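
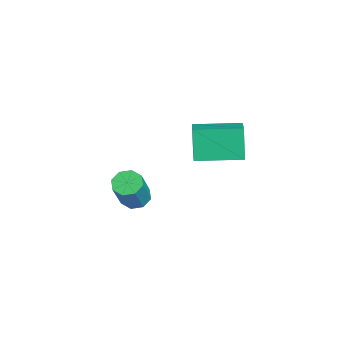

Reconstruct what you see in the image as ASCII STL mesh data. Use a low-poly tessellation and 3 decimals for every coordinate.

solid 
facet normal -0.508 0.183 -0.842
outer loop
vertex -0.188 -2.001 -2.147
vertex -0.722 -1.796 -1.78
vertex -0.175 -1.491 -2.044
endloop
endfacet
facet normal 0.861 0.079 -0.502
outer loop
vertex -0.188 -2.001 -2.147
vertex -0.175 -1.491 -2.044
vertex 0.777 -2.349 -0.547
endloop
endfacet
facet normal 0.861 0.079 -0.502
outer loop
vertex 0.777 -2.349 -0.547
vertex -0.175 -1.491 -2.044
vertex 0.79 -1.839 -0.444
endloop
endfacet
facet normal 0.507 -0.183 0.842
outer loop
vertex 0.777 -2.349 -0.547
vertex 0.79 -1.839 -0.444
vertex 0.242 -2.144 -0.18
endloop
endfacet
facet normal -0.508 0.183 -0.842
outer loop
vertex -0.175 -1.491 -2.044
vertex -0.722 -1.796 -1.78
vertex -0.483 -1.16 -1.786
endloop
endfacet
facet normal 0.626 0.750 -0.215
outer loop
vertex -0.175 -1.491 -2.044
vertex -0.483 -1.16 -1.786
vertex 0.79 -1.839 -0.444
endloop
endfacet
facet normal 0.627 0.749 -0.216
outer loop
vertex 0.79 -1.839 -0.444
vertex -0.483 -1.16 -1.786
vertex 0.482 -1.507 -0.187
endloop
endfacet
facet normal 0.507 -0.182 0.843
outer loop
vertex 0.79 -1.839 -0.444
vertex 0.482 -1.507 -0.187
vertex 0.242 -2.144 -0.18
endloop
endfacet
facet normal -0.507 0.183 -0.842
outer loop
vertex -0.483 -1.16 -1.786
vertex -0.722 -1.796 -1.78
vertex -0.931 -1.201 -1.525
endloop
endfacet
facet normal 0.025 0.980 0.197
outer loop
vertex -0.483 -1.16 -1.786
vertex -0.931 -1.201 -1.525
vertex 0.482 -1.507 -0.187
endloop
endfacet
facet normal 0.024 0.980 0.198
outer loop
vertex 0.482 -1.507 -0.187
vertex -0.931 -1.201 -1.525
vertex 0.034 -1.549 0.075
endloop
endfacet
facet normal 0.509 -0.183 0.841
outer loop
vertex 0.482 -1.507 -0.187
vertex 0.034 -1.549 0.075
vertex 0.242 -2.144 -0.18
endloop
endfacet
facet normal -0.508 0.183 -0.842
outer loop
vertex -0.931 -1.201 -1.525
vertex -0.722 -1.796 -1.78
vertex -1.257 -1.591 -1.413
endloop
endfacet
facet normal -0.591 0.637 0.495
outer loop
vertex -0.931 -1.201 -1.525
vertex -1.257 -1.591 -1.413
vertex 0.034 -1.549 0.075
endloop
endfacet
facet normal -0.591 0.637 0.495
outer loop
vertex 0.034 -1.549 0.075
vertex -1.257 -1.591 -1.413
vertex -0.292 -1.939 0.187
endloop
endfacet
facet normal 0.508 -0.183 0.842
outer loop
vertex 0.034 -1.549 0.075
vertex -0.292 -1.939 0.187
vertex 0.242 -2.144 -0.18
endloop
endfacet
facet normal -0.507 0.183 -0.842
outer loop
vertex -1.257 -1.591 -1.413
vertex -0.722 -1.796 -1.78
vertex -1.27 -2.101 -1.516
endloop
endfacet
facet normal -0.861 -0.079 0.502
outer loop
vertex -1.257 -1.591 -1.413
vertex -1.27 -2.101 -1.516
vertex -0.292 -1.939 0.187
endloop
endfacet
facet normal -0.861 -0.079 0.502
outer loop
vertex -0.292 -1.939 0.187
vertex -1.27 -2.101 -1.516
vertex -0.305 -2.449 0.084
endloop
endfacet
facet normal 0.508 -0.183 0.842
outer loop
vertex -0.292 -1.939 0.187
vertex -0.305 -2.449 0.084
vertex 0.242 -2.144 -0.18
endloop
endfacet
facet normal -0.507 0.182 -0.843
outer loop
vertex -1.27 -2.101 -1.516
vertex -0.722 -1.796 -1.78
vertex -0.962 -2.433 -1.773
endloop
endfacet
facet normal -0.627 -0.749 0.215
outer loop
vertex -1.27 -2.101 -1.516
vertex -0.962 -2.433 -1.773
vertex -0.305 -2.449 0.084
endloop
endfacet
facet normal -0.626 -0.750 0.215
outer loop
vertex -0.305 -2.449 0.084
vertex -0.962 -2.433 -1.773
vertex 0.003 -2.78 -0.174
endloop
endfacet
facet normal 0.508 -0.183 0.842
outer loop
vertex -0.305 -2.449 0.084
vertex 0.003 -2.78 -0.174
vertex 0.242 -2.144 -0.18
endloop
endfacet
facet normal -0.509 0.183 -0.841
outer loop
vertex -0.962 -2.433 -1.773
vertex -0.722 -1.796 -1.78
vertex -0.514 -2.391 -2.035
endloop
endfacet
facet normal -0.024 -0.980 -0.198
outer loop
vertex -0.962 -2.433 -1.773
vertex -0.514 -2.391 -2.035
vertex 0.003 -2.78 -0.174
endloop
endfacet
facet normal -0.026 -0.980 -0.198
outer loop
vertex 0.003 -2.78 -0.174
vertex -0.514 -2.391 -2.035
vertex 0.451 -2.739 -0.435
endloop
endfacet
facet normal 0.507 -0.183 0.842
outer loop
vertex 0.003 -2.78 -0.174
vertex 0.451 -2.739 -0.435
vertex 0.242 -2.144 -0.18
endloop
endfacet
facet normal -0.508 0.183 -0.842
outer loop
vertex -0.514 -2.391 -2.035
vertex -0.722 -1.796 -1.78
vertex -0.188 -2.001 -2.147
endloop
endfacet
facet normal 0.591 -0.637 -0.495
outer loop
vertex -0.514 -2.391 -2.035
vertex -0.188 -2.001 -2.147
vertex 0.451 -2.739 -0.435
endloop
endfacet
facet normal 0.591 -0.637 -0.495
outer loop
vertex 0.451 -2.739 -0.435
vertex -0.188 -2.001 -2.147
vertex 0.777 -2.349 -0.547
endloop
endfacet
facet normal 0.508 -0.183 0.842
outer loop
vertex 0.451 -2.739 -0.435
vertex 0.777 -2.349 -0.547
vertex 0.242 -2.144 -0.18
endloop
endfacet
facet normal -0.927 0.040 -0.373
outer loop
vertex 1.396 0.4 4.082
vertex 1.462 2.368 4.131
vertex 1.967 0.416 2.663
endloop
endfacet
facet normal -0.034 -0.999 -0.025
outer loop
vertex 2.978 0.372 3.069
vertex 1.396 0.4 4.082
vertex 1.967 0.416 2.663
endloop
endfacet
facet normal -0.927 0.041 -0.373
outer loop
vertex 1.967 0.416 2.663
vertex 1.462 2.368 4.131
vertex 2.034 2.384 2.712
endloop
endfacet
facet normal 0.373 0.010 -0.928
outer loop
vertex 2.034 2.384 2.712
vertex 2.978 0.372 3.069
vertex 1.967 0.416 2.663
endloop
endfacet
facet normal -0.373 -0.011 0.928
outer loop
vertex 1.396 0.4 4.082
vertex 2.473 2.324 4.537
vertex 1.462 2.368 4.131
endloop
endfacet
facet normal -0.034 -0.999 -0.025
outer loop
vertex 2.406 0.356 4.488
vertex 1.396 0.4 4.082
vertex 2.978 0.372 3.069
endloop
endfacet
facet normal -0.373 -0.010 0.928
outer loop
vertex 2.406 0.356 4.488
vertex 2.473 2.324 4.537
vertex 1.396 0.4 4.082
endloop
endfacet
facet normal 0.034 0.999 0.025
outer loop
vertex 1.462 2.368 4.131
vertex 2.473 2.324 4.537
vertex 2.034 2.384 2.712
endloop
endfacet
facet normal 0.373 0.011 -0.928
outer loop
vertex 3.044 2.34 3.118
vertex 2.978 0.372 3.069
vertex 2.034 2.384 2.712
endloop
endfacet
facet normal 0.034 0.999 0.025
outer loop
vertex 2.034 2.384 2.712
vertex 2.473 2.324 4.537
vertex 3.044 2.34 3.118
endloop
endfacet
facet normal 0.927 -0.040 0.373
outer loop
vertex 3.044 2.34 3.118
vertex 2.406 0.356 4.488
vertex 2.978 0.372 3.069
endloop
endfacet
facet normal 0.927 -0.041 0.373
outer loop
vertex 2.473 2.324 4.537
vertex 2.406 0.356 4.488
vertex 3.044 2.34 3.118
endloop
endfacet

endsolid


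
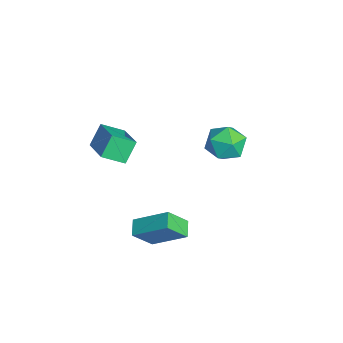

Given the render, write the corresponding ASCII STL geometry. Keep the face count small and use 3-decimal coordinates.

solid 
facet normal -0.392 0.476 0.787
outer loop
vertex 0.603 -4.021 3.571
vertex 0.675 -2.946 2.956
vertex -1.022 -4.284 2.92
endloop
endfacet
facet normal -0.058 -0.867 0.495
outer loop
vertex -0.535 -4.874 1.944
vertex 0.603 -4.021 3.571
vertex -1.022 -4.284 2.92
endloop
endfacet
facet normal -0.392 0.476 0.787
outer loop
vertex -1.022 -4.284 2.92
vertex 0.675 -2.946 2.956
vertex -0.95 -3.209 2.305
endloop
endfacet
facet normal -0.918 -0.149 -0.368
outer loop
vertex -0.95 -3.209 2.305
vertex -0.535 -4.874 1.944
vertex -1.022 -4.284 2.92
endloop
endfacet
facet normal 0.918 0.149 0.368
outer loop
vertex 0.603 -4.021 3.571
vertex 1.162 -3.536 1.98
vertex 0.675 -2.946 2.956
endloop
endfacet
facet normal -0.058 -0.867 0.495
outer loop
vertex 1.09 -4.611 2.595
vertex 0.603 -4.021 3.571
vertex -0.535 -4.874 1.944
endloop
endfacet
facet normal 0.918 0.149 0.368
outer loop
vertex 1.09 -4.611 2.595
vertex 1.162 -3.536 1.98
vertex 0.603 -4.021 3.571
endloop
endfacet
facet normal 0.058 0.867 -0.495
outer loop
vertex 0.675 -2.946 2.956
vertex 1.162 -3.536 1.98
vertex -0.95 -3.209 2.305
endloop
endfacet
facet normal -0.918 -0.149 -0.368
outer loop
vertex -0.463 -3.799 1.329
vertex -0.535 -4.874 1.944
vertex -0.95 -3.209 2.305
endloop
endfacet
facet normal 0.058 0.867 -0.495
outer loop
vertex -0.95 -3.209 2.305
vertex 1.162 -3.536 1.98
vertex -0.463 -3.799 1.329
endloop
endfacet
facet normal 0.392 -0.476 -0.787
outer loop
vertex -0.463 -3.799 1.329
vertex 1.09 -4.611 2.595
vertex -0.535 -4.874 1.944
endloop
endfacet
facet normal 0.392 -0.476 -0.787
outer loop
vertex 1.162 -3.536 1.98
vertex 1.09 -4.611 2.595
vertex -0.463 -3.799 1.329
endloop
endfacet
facet normal -0.909 0.210 0.361
outer loop
vertex 2.667 -1.911 -0.439
vertex 2.444 -0.962 -1.553
vertex 1.896 -3.373 -1.53
endloop
endfacet
facet normal 0.150 -0.641 0.753
outer loop
vertex 2.696 -3.558 -1.847
vertex 2.667 -1.911 -0.439
vertex 1.896 -3.373 -1.53
endloop
endfacet
facet normal -0.909 0.210 0.361
outer loop
vertex 1.896 -3.373 -1.53
vertex 2.444 -0.962 -1.553
vertex 1.673 -2.424 -2.644
endloop
endfacet
facet normal -0.389 -0.738 -0.551
outer loop
vertex 1.673 -2.424 -2.644
vertex 2.696 -3.558 -1.847
vertex 1.896 -3.373 -1.53
endloop
endfacet
facet normal 0.389 0.738 0.551
outer loop
vertex 2.667 -1.911 -0.439
vertex 3.244 -1.147 -1.87
vertex 2.444 -0.962 -1.553
endloop
endfacet
facet normal 0.150 -0.641 0.753
outer loop
vertex 3.467 -2.096 -0.756
vertex 2.667 -1.911 -0.439
vertex 2.696 -3.558 -1.847
endloop
endfacet
facet normal 0.389 0.738 0.551
outer loop
vertex 3.467 -2.096 -0.756
vertex 3.244 -1.147 -1.87
vertex 2.667 -1.911 -0.439
endloop
endfacet
facet normal -0.150 0.641 -0.753
outer loop
vertex 2.444 -0.962 -1.553
vertex 3.244 -1.147 -1.87
vertex 1.673 -2.424 -2.644
endloop
endfacet
facet normal -0.389 -0.738 -0.551
outer loop
vertex 2.473 -2.609 -2.961
vertex 2.696 -3.558 -1.847
vertex 1.673 -2.424 -2.644
endloop
endfacet
facet normal -0.150 0.641 -0.753
outer loop
vertex 1.673 -2.424 -2.644
vertex 3.244 -1.147 -1.87
vertex 2.473 -2.609 -2.961
endloop
endfacet
facet normal 0.909 -0.210 -0.361
outer loop
vertex 2.473 -2.609 -2.961
vertex 3.467 -2.096 -0.756
vertex 2.696 -3.558 -1.847
endloop
endfacet
facet normal 0.909 -0.210 -0.361
outer loop
vertex 3.244 -1.147 -1.87
vertex 3.467 -2.096 -0.756
vertex 2.473 -2.609 -2.961
endloop
endfacet
facet normal -0.998 -0.058 0.013
outer loop
vertex -3.035 1.604 -1.35
vertex -2.999 1.206 -0.32
vertex -3.064 2.295 -0.489
endloop
endfacet
facet normal -0.780 0.475 -0.408
outer loop
vertex -3.035 1.604 -1.35
vertex -3.064 2.295 -0.489
vertex -2.451 2.541 -1.374
endloop
endfacet
facet normal -0.357 0.199 -0.913
outer loop
vertex -3.035 1.604 -1.35
vertex -2.451 2.541 -1.374
vertex -2.007 1.603 -1.752
endloop
endfacet
facet normal -0.315 -0.506 -0.803
outer loop
vertex -3.035 1.604 -1.35
vertex -2.007 1.603 -1.752
vertex -2.346 0.778 -1.1
endloop
endfacet
facet normal -0.711 -0.664 -0.232
outer loop
vertex -3.035 1.604 -1.35
vertex -2.346 0.778 -1.1
vertex -2.999 1.206 -0.32
endloop
endfacet
facet normal -0.388 0.922 -0.013
outer loop
vertex -2.451 2.541 -1.374
vertex -3.064 2.295 -0.489
vertex -2.054 2.722 -0.36
endloop
endfacet
facet normal -0.742 0.059 0.668
outer loop
vertex -3.064 2.295 -0.489
vertex -2.999 1.206 -0.32
vertex -2.393 1.897 0.292
endloop
endfacet
facet normal -0.278 -0.921 0.273
outer loop
vertex -2.999 1.206 -0.32
vertex -2.346 0.778 -1.1
vertex -1.949 0.959 -0.086
endloop
endfacet
facet normal 0.364 -0.665 -0.652
outer loop
vertex -2.346 0.778 -1.1
vertex -2.007 1.603 -1.752
vertex -1.336 1.205 -0.971
endloop
endfacet
facet normal 0.296 0.474 -0.829
outer loop
vertex -2.007 1.603 -1.752
vertex -2.451 2.541 -1.374
vertex -1.401 2.294 -1.14
endloop
endfacet
facet normal 0.315 0.506 0.803
outer loop
vertex -1.365 1.896 -0.11
vertex -2.054 2.722 -0.36
vertex -2.393 1.897 0.292
endloop
endfacet
facet normal 0.357 -0.199 0.913
outer loop
vertex -1.365 1.896 -0.11
vertex -2.393 1.897 0.292
vertex -1.949 0.959 -0.086
endloop
endfacet
facet normal 0.780 -0.475 0.408
outer loop
vertex -1.365 1.896 -0.11
vertex -1.949 0.959 -0.086
vertex -1.336 1.205 -0.971
endloop
endfacet
facet normal 0.998 0.058 -0.013
outer loop
vertex -1.365 1.896 -0.11
vertex -1.336 1.205 -0.971
vertex -1.401 2.294 -1.14
endloop
endfacet
facet normal 0.711 0.664 0.232
outer loop
vertex -1.365 1.896 -0.11
vertex -1.401 2.294 -1.14
vertex -2.054 2.722 -0.36
endloop
endfacet
facet normal -0.364 0.665 0.652
outer loop
vertex -2.393 1.897 0.292
vertex -2.054 2.722 -0.36
vertex -3.064 2.295 -0.489
endloop
endfacet
facet normal -0.296 -0.474 0.829
outer loop
vertex -1.949 0.959 -0.086
vertex -2.393 1.897 0.292
vertex -2.999 1.206 -0.32
endloop
endfacet
facet normal 0.388 -0.922 0.013
outer loop
vertex -1.336 1.205 -0.971
vertex -1.949 0.959 -0.086
vertex -2.346 0.778 -1.1
endloop
endfacet
facet normal 0.742 -0.059 -0.668
outer loop
vertex -1.401 2.294 -1.14
vertex -1.336 1.205 -0.971
vertex -2.007 1.603 -1.752
endloop
endfacet
facet normal 0.278 0.921 -0.273
outer loop
vertex -2.054 2.722 -0.36
vertex -1.401 2.294 -1.14
vertex -2.451 2.541 -1.374
endloop
endfacet

endsolid


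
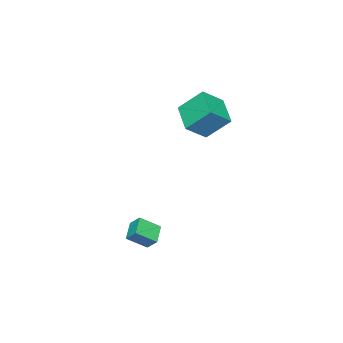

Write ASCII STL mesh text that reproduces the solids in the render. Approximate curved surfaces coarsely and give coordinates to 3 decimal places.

solid 
facet normal -0.621 -0.682 0.385
outer loop
vertex -3.293 -1.15 3.188
vertex -3.847 0.137 4.573
vertex -4.514 -0.602 2.19
endloop
endfacet
facet normal 0.281 -0.653 -0.703
outer loop
vertex -3.253 0.783 1.407
vertex -3.293 -1.15 3.188
vertex -4.514 -0.602 2.19
endloop
endfacet
facet normal -0.621 -0.682 0.385
outer loop
vertex -4.514 -0.602 2.19
vertex -3.847 0.137 4.573
vertex -5.068 0.685 3.575
endloop
endfacet
facet normal -0.732 0.328 -0.598
outer loop
vertex -5.068 0.685 3.575
vertex -3.253 0.783 1.407
vertex -4.514 -0.602 2.19
endloop
endfacet
facet normal 0.732 -0.328 0.598
outer loop
vertex -3.293 -1.15 3.188
vertex -2.586 1.522 3.79
vertex -3.847 0.137 4.573
endloop
endfacet
facet normal 0.281 -0.653 -0.703
outer loop
vertex -2.032 0.235 2.405
vertex -3.293 -1.15 3.188
vertex -3.253 0.783 1.407
endloop
endfacet
facet normal 0.732 -0.328 0.598
outer loop
vertex -2.032 0.235 2.405
vertex -2.586 1.522 3.79
vertex -3.293 -1.15 3.188
endloop
endfacet
facet normal -0.281 0.653 0.703
outer loop
vertex -3.847 0.137 4.573
vertex -2.586 1.522 3.79
vertex -5.068 0.685 3.575
endloop
endfacet
facet normal -0.732 0.328 -0.598
outer loop
vertex -3.807 2.07 2.792
vertex -3.253 0.783 1.407
vertex -5.068 0.685 3.575
endloop
endfacet
facet normal -0.281 0.653 0.703
outer loop
vertex -5.068 0.685 3.575
vertex -2.586 1.522 3.79
vertex -3.807 2.07 2.792
endloop
endfacet
facet normal 0.621 0.682 -0.385
outer loop
vertex -3.807 2.07 2.792
vertex -2.032 0.235 2.405
vertex -3.253 0.783 1.407
endloop
endfacet
facet normal 0.621 0.682 -0.385
outer loop
vertex -2.586 1.522 3.79
vertex -2.032 0.235 2.405
vertex -3.807 2.07 2.792
endloop
endfacet
facet normal -0.576 0.589 -0.568
outer loop
vertex 1.59 1.146 -3.376
vertex 2.636 1.639 -3.926
vertex 1.558 0.485 -4.029
endloop
endfacet
facet normal -0.817 -0.385 0.430
outer loop
vertex 2.364 -0.339 -3.234
vertex 1.59 1.146 -3.376
vertex 1.558 0.485 -4.029
endloop
endfacet
facet normal -0.575 0.588 -0.568
outer loop
vertex 1.558 0.485 -4.029
vertex 2.636 1.639 -3.926
vertex 2.604 0.977 -4.579
endloop
endfacet
facet normal -0.035 -0.711 -0.702
outer loop
vertex 2.604 0.977 -4.579
vertex 2.364 -0.339 -3.234
vertex 1.558 0.485 -4.029
endloop
endfacet
facet normal 0.034 0.711 0.702
outer loop
vertex 1.59 1.146 -3.376
vertex 3.442 0.815 -3.131
vertex 2.636 1.639 -3.926
endloop
endfacet
facet normal -0.817 -0.385 0.430
outer loop
vertex 2.396 0.323 -2.581
vertex 1.59 1.146 -3.376
vertex 2.364 -0.339 -3.234
endloop
endfacet
facet normal 0.034 0.712 0.702
outer loop
vertex 2.396 0.323 -2.581
vertex 3.442 0.815 -3.131
vertex 1.59 1.146 -3.376
endloop
endfacet
facet normal 0.817 0.384 -0.430
outer loop
vertex 2.636 1.639 -3.926
vertex 3.442 0.815 -3.131
vertex 2.604 0.977 -4.579
endloop
endfacet
facet normal -0.034 -0.711 -0.702
outer loop
vertex 3.41 0.154 -3.784
vertex 2.364 -0.339 -3.234
vertex 2.604 0.977 -4.579
endloop
endfacet
facet normal 0.817 0.385 -0.430
outer loop
vertex 2.604 0.977 -4.579
vertex 3.442 0.815 -3.131
vertex 3.41 0.154 -3.784
endloop
endfacet
facet normal 0.576 -0.588 0.568
outer loop
vertex 3.41 0.154 -3.784
vertex 2.396 0.323 -2.581
vertex 2.364 -0.339 -3.234
endloop
endfacet
facet normal 0.575 -0.589 0.568
outer loop
vertex 3.442 0.815 -3.131
vertex 2.396 0.323 -2.581
vertex 3.41 0.154 -3.784
endloop
endfacet

endsolid


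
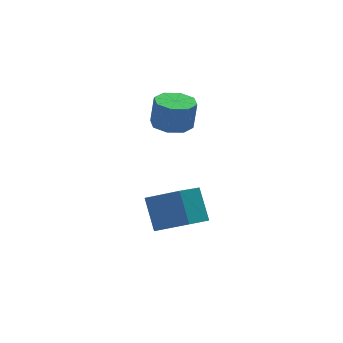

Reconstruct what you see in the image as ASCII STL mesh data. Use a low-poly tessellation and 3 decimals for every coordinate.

solid 
facet normal -0.794 -0.449 0.411
outer loop
vertex -1.894 -2.578 1.297
vertex -2.889 -1.546 0.501
vertex -1.959 -3.593 0.063
endloop
endfacet
facet normal 0.606 -0.629 0.486
outer loop
vertex -0.791 -2.934 -0.541
vertex -1.894 -2.578 1.297
vertex -1.959 -3.593 0.063
endloop
endfacet
facet normal -0.794 -0.449 0.410
outer loop
vertex -1.959 -3.593 0.063
vertex -2.889 -1.546 0.501
vertex -2.953 -2.561 -0.734
endloop
endfacet
facet normal -0.041 -0.635 -0.771
outer loop
vertex -2.953 -2.561 -0.734
vertex -0.791 -2.934 -0.541
vertex -1.959 -3.593 0.063
endloop
endfacet
facet normal 0.041 0.635 0.772
outer loop
vertex -1.894 -2.578 1.297
vertex -1.721 -0.887 -0.103
vertex -2.889 -1.546 0.501
endloop
endfacet
facet normal 0.606 -0.629 0.486
outer loop
vertex -0.727 -1.919 0.694
vertex -1.894 -2.578 1.297
vertex -0.791 -2.934 -0.541
endloop
endfacet
facet normal 0.040 0.635 0.772
outer loop
vertex -0.727 -1.919 0.694
vertex -1.721 -0.887 -0.103
vertex -1.894 -2.578 1.297
endloop
endfacet
facet normal -0.606 0.629 -0.486
outer loop
vertex -2.889 -1.546 0.501
vertex -1.721 -0.887 -0.103
vertex -2.953 -2.561 -0.734
endloop
endfacet
facet normal -0.041 -0.634 -0.772
outer loop
vertex -1.786 -1.902 -1.337
vertex -0.791 -2.934 -0.541
vertex -2.953 -2.561 -0.734
endloop
endfacet
facet normal -0.606 0.629 -0.486
outer loop
vertex -2.953 -2.561 -0.734
vertex -1.721 -0.887 -0.103
vertex -1.786 -1.902 -1.337
endloop
endfacet
facet normal 0.794 0.449 -0.410
outer loop
vertex -1.786 -1.902 -1.337
vertex -0.727 -1.919 0.694
vertex -0.791 -2.934 -0.541
endloop
endfacet
facet normal 0.794 0.448 -0.410
outer loop
vertex -1.721 -0.887 -0.103
vertex -0.727 -1.919 0.694
vertex -1.786 -1.902 -1.337
endloop
endfacet
facet normal -0.135 -0.015 -0.991
outer loop
vertex 0.853 2.25 1.604
vertex -0.03 2.13 1.726
vertex 0.509 2.846 1.642
endloop
endfacet
facet normal 0.856 0.502 -0.124
outer loop
vertex 0.853 2.25 1.604
vertex 0.509 2.846 1.642
vertex 1.034 2.27 2.932
endloop
endfacet
facet normal 0.856 0.503 -0.124
outer loop
vertex 1.034 2.27 2.932
vertex 0.509 2.846 1.642
vertex 0.69 2.865 2.97
endloop
endfacet
facet normal 0.135 0.015 0.991
outer loop
vertex 1.034 2.27 2.932
vertex 0.69 2.865 2.97
vertex 0.15 2.15 3.054
endloop
endfacet
facet normal -0.136 -0.014 -0.991
outer loop
vertex 0.509 2.846 1.642
vertex -0.03 2.13 1.726
vertex -0.151 3.022 1.73
endloop
endfacet
facet normal 0.251 0.967 -0.048
outer loop
vertex 0.509 2.846 1.642
vertex -0.151 3.022 1.73
vertex 0.69 2.865 2.97
endloop
endfacet
facet normal 0.251 0.967 -0.048
outer loop
vertex 0.69 2.865 2.97
vertex -0.151 3.022 1.73
vertex 0.03 3.041 3.057
endloop
endfacet
facet normal 0.135 0.015 0.991
outer loop
vertex 0.69 2.865 2.97
vertex 0.03 3.041 3.057
vertex 0.15 2.15 3.054
endloop
endfacet
facet normal -0.135 -0.014 -0.991
outer loop
vertex -0.151 3.022 1.73
vertex -0.03 2.13 1.726
vertex -0.74 2.676 1.815
endloop
endfacet
facet normal -0.500 0.864 0.056
outer loop
vertex -0.151 3.022 1.73
vertex -0.74 2.676 1.815
vertex 0.03 3.041 3.057
endloop
endfacet
facet normal -0.499 0.865 0.055
outer loop
vertex 0.03 3.041 3.057
vertex -0.74 2.676 1.815
vertex -0.56 2.695 3.143
endloop
endfacet
facet normal 0.136 0.015 0.991
outer loop
vertex 0.03 3.041 3.057
vertex -0.56 2.695 3.143
vertex 0.15 2.15 3.054
endloop
endfacet
facet normal -0.135 -0.014 -0.991
outer loop
vertex -0.74 2.676 1.815
vertex -0.03 2.13 1.726
vertex -0.914 2.01 1.848
endloop
endfacet
facet normal -0.958 0.257 0.126
outer loop
vertex -0.74 2.676 1.815
vertex -0.914 2.01 1.848
vertex -0.56 2.695 3.143
endloop
endfacet
facet normal -0.958 0.256 0.127
outer loop
vertex -0.56 2.695 3.143
vertex -0.914 2.01 1.848
vertex -0.733 2.03 3.176
endloop
endfacet
facet normal 0.135 0.014 0.991
outer loop
vertex -0.56 2.695 3.143
vertex -0.733 2.03 3.176
vertex 0.15 2.15 3.054
endloop
endfacet
facet normal -0.135 -0.015 -0.991
outer loop
vertex -0.914 2.01 1.848
vertex -0.03 2.13 1.726
vertex -0.57 1.415 1.81
endloop
endfacet
facet normal -0.856 -0.503 0.124
outer loop
vertex -0.914 2.01 1.848
vertex -0.57 1.415 1.81
vertex -0.733 2.03 3.176
endloop
endfacet
facet normal -0.856 -0.502 0.124
outer loop
vertex -0.733 2.03 3.176
vertex -0.57 1.415 1.81
vertex -0.389 1.434 3.138
endloop
endfacet
facet normal 0.135 0.015 0.991
outer loop
vertex -0.733 2.03 3.176
vertex -0.389 1.434 3.138
vertex 0.15 2.15 3.054
endloop
endfacet
facet normal -0.135 -0.015 -0.991
outer loop
vertex -0.57 1.415 1.81
vertex -0.03 2.13 1.726
vertex 0.09 1.239 1.723
endloop
endfacet
facet normal -0.251 -0.967 0.048
outer loop
vertex -0.57 1.415 1.81
vertex 0.09 1.239 1.723
vertex -0.389 1.434 3.138
endloop
endfacet
facet normal -0.251 -0.967 0.048
outer loop
vertex -0.389 1.434 3.138
vertex 0.09 1.239 1.723
vertex 0.271 1.258 3.05
endloop
endfacet
facet normal 0.136 0.014 0.991
outer loop
vertex -0.389 1.434 3.138
vertex 0.271 1.258 3.05
vertex 0.15 2.15 3.054
endloop
endfacet
facet normal -0.136 -0.015 -0.991
outer loop
vertex 0.09 1.239 1.723
vertex -0.03 2.13 1.726
vertex 0.68 1.585 1.637
endloop
endfacet
facet normal 0.499 -0.865 -0.056
outer loop
vertex 0.09 1.239 1.723
vertex 0.68 1.585 1.637
vertex 0.271 1.258 3.05
endloop
endfacet
facet normal 0.500 -0.864 -0.055
outer loop
vertex 0.271 1.258 3.05
vertex 0.68 1.585 1.637
vertex 0.86 1.604 2.965
endloop
endfacet
facet normal 0.135 0.014 0.991
outer loop
vertex 0.271 1.258 3.05
vertex 0.86 1.604 2.965
vertex 0.15 2.15 3.054
endloop
endfacet
facet normal -0.135 -0.014 -0.991
outer loop
vertex 0.68 1.585 1.637
vertex -0.03 2.13 1.726
vertex 0.853 2.25 1.604
endloop
endfacet
facet normal 0.958 -0.256 -0.126
outer loop
vertex 0.68 1.585 1.637
vertex 0.853 2.25 1.604
vertex 0.86 1.604 2.965
endloop
endfacet
facet normal 0.958 -0.257 -0.127
outer loop
vertex 0.86 1.604 2.965
vertex 0.853 2.25 1.604
vertex 1.034 2.27 2.932
endloop
endfacet
facet normal 0.135 0.014 0.991
outer loop
vertex 0.86 1.604 2.965
vertex 1.034 2.27 2.932
vertex 0.15 2.15 3.054
endloop
endfacet

endsolid


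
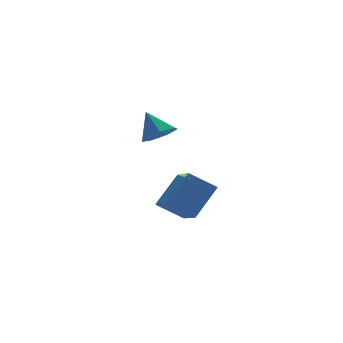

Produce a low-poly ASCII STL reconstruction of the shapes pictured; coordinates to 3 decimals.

solid 
facet normal -0.623 -0.319 -0.714
outer loop
vertex 0.57 -1.776 -3.842
vertex -0.43 -1.399 -3.138
vertex 0.629 -0.254 -4.574
endloop
endfacet
facet normal 0.781 -0.295 -0.550
outer loop
vertex 1.67 0.279 -3.382
vertex 0.57 -1.776 -3.842
vertex 0.629 -0.254 -4.574
endloop
endfacet
facet normal -0.623 -0.319 -0.714
outer loop
vertex 0.629 -0.254 -4.574
vertex -0.43 -1.399 -3.138
vertex -0.371 0.123 -3.87
endloop
endfacet
facet normal 0.035 0.901 -0.433
outer loop
vertex -0.371 0.123 -3.87
vertex 1.67 0.279 -3.382
vertex 0.629 -0.254 -4.574
endloop
endfacet
facet normal -0.035 -0.901 0.433
outer loop
vertex 0.57 -1.776 -3.842
vertex 0.611 -0.866 -1.946
vertex -0.43 -1.399 -3.138
endloop
endfacet
facet normal 0.781 -0.295 -0.550
outer loop
vertex 1.611 -1.243 -2.65
vertex 0.57 -1.776 -3.842
vertex 1.67 0.279 -3.382
endloop
endfacet
facet normal -0.035 -0.901 0.433
outer loop
vertex 1.611 -1.243 -2.65
vertex 0.611 -0.866 -1.946
vertex 0.57 -1.776 -3.842
endloop
endfacet
facet normal -0.781 0.295 0.550
outer loop
vertex -0.43 -1.399 -3.138
vertex 0.611 -0.866 -1.946
vertex -0.371 0.123 -3.87
endloop
endfacet
facet normal 0.035 0.901 -0.433
outer loop
vertex 0.67 0.656 -2.678
vertex 1.67 0.279 -3.382
vertex -0.371 0.123 -3.87
endloop
endfacet
facet normal -0.781 0.295 0.550
outer loop
vertex -0.371 0.123 -3.87
vertex 0.611 -0.866 -1.946
vertex 0.67 0.656 -2.678
endloop
endfacet
facet normal 0.623 0.319 0.714
outer loop
vertex 0.67 0.656 -2.678
vertex 1.611 -1.243 -2.65
vertex 1.67 0.279 -3.382
endloop
endfacet
facet normal 0.623 0.319 0.714
outer loop
vertex 0.611 -0.866 -1.946
vertex 1.611 -1.243 -2.65
vertex 0.67 0.656 -2.678
endloop
endfacet
facet normal 0.259 -0.591 -0.764
outer loop
vertex -0.172 -1.953 0.831
vertex -0.867 -2.049 0.67
vertex -0.417 -1.541 0.429
endloop
endfacet
facet normal 0.649 0.693 0.315
outer loop
vertex -0.172 -1.953 0.831
vertex -0.417 -1.541 0.429
vertex -1.173 -1.351 1.57
endloop
endfacet
facet normal 0.261 -0.592 -0.762
outer loop
vertex -0.417 -1.541 0.429
vertex -0.867 -2.049 0.67
vertex -1.0 -1.513 0.208
endloop
endfacet
facet normal 0.088 0.990 -0.107
outer loop
vertex -0.417 -1.541 0.429
vertex -1.0 -1.513 0.208
vertex -1.173 -1.351 1.57
endloop
endfacet
facet normal 0.259 -0.593 -0.762
outer loop
vertex -1.0 -1.513 0.208
vertex -0.867 -2.049 0.67
vertex -1.484 -1.888 0.335
endloop
endfacet
facet normal -0.631 0.757 -0.170
outer loop
vertex -1.0 -1.513 0.208
vertex -1.484 -1.888 0.335
vertex -1.173 -1.351 1.57
endloop
endfacet
facet normal 0.259 -0.593 -0.763
outer loop
vertex -1.484 -1.888 0.335
vertex -0.867 -2.049 0.67
vertex -1.503 -2.384 0.714
endloop
endfacet
facet normal -0.971 0.168 0.171
outer loop
vertex -1.484 -1.888 0.335
vertex -1.503 -2.384 0.714
vertex -1.173 -1.351 1.57
endloop
endfacet
facet normal 0.258 -0.591 -0.764
outer loop
vertex -1.503 -2.384 0.714
vertex -0.867 -2.049 0.67
vertex -1.043 -2.629 1.059
endloop
endfacet
facet normal -0.673 -0.333 0.661
outer loop
vertex -1.503 -2.384 0.714
vertex -1.043 -2.629 1.059
vertex -1.173 -1.351 1.57
endloop
endfacet
facet normal 0.260 -0.591 -0.764
outer loop
vertex -1.043 -2.629 1.059
vertex -0.867 -2.049 0.67
vertex -0.451 -2.436 1.111
endloop
endfacet
facet normal 0.038 -0.368 0.929
outer loop
vertex -1.043 -2.629 1.059
vertex -0.451 -2.436 1.111
vertex -1.173 -1.351 1.57
endloop
endfacet
facet normal 0.259 -0.592 -0.763
outer loop
vertex -0.451 -2.436 1.111
vertex -0.867 -2.049 0.67
vertex -0.172 -1.953 0.831
endloop
endfacet
facet normal 0.625 0.088 0.775
outer loop
vertex -0.451 -2.436 1.111
vertex -0.172 -1.953 0.831
vertex -1.173 -1.351 1.57
endloop
endfacet

endsolid


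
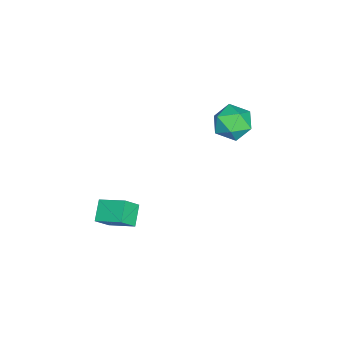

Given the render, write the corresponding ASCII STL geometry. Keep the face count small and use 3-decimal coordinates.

solid 
facet normal -0.478 0.282 0.832
outer loop
vertex -2.674 1.086 4.068
vertex -2.616 0.242 4.387
vertex -1.959 0.839 4.562
endloop
endfacet
facet normal -0.102 0.823 0.559
outer loop
vertex -2.674 1.086 4.068
vertex -1.959 0.839 4.562
vertex -1.844 1.352 3.827
endloop
endfacet
facet normal -0.331 0.937 -0.106
outer loop
vertex -2.674 1.086 4.068
vertex -1.844 1.352 3.827
vertex -2.431 1.073 3.197
endloop
endfacet
facet normal -0.850 0.467 -0.244
outer loop
vertex -2.674 1.086 4.068
vertex -2.431 1.073 3.197
vertex -2.907 0.388 3.543
endloop
endfacet
facet normal -0.940 0.062 0.335
outer loop
vertex -2.674 1.086 4.068
vertex -2.907 0.388 3.543
vertex -2.616 0.242 4.387
endloop
endfacet
facet normal 0.583 0.621 0.524
outer loop
vertex -1.844 1.352 3.827
vertex -1.959 0.839 4.562
vertex -1.273 0.672 3.997
endloop
endfacet
facet normal -0.026 -0.255 0.967
outer loop
vertex -1.959 0.839 4.562
vertex -2.616 0.242 4.387
vertex -1.749 -0.013 4.343
endloop
endfacet
facet normal -0.775 -0.611 0.162
outer loop
vertex -2.616 0.242 4.387
vertex -2.907 0.388 3.543
vertex -2.336 -0.292 3.713
endloop
endfacet
facet normal -0.629 0.045 -0.776
outer loop
vertex -2.907 0.388 3.543
vertex -2.431 1.073 3.197
vertex -2.221 0.221 2.978
endloop
endfacet
facet normal 0.209 0.807 -0.552
outer loop
vertex -2.431 1.073 3.197
vertex -1.844 1.352 3.827
vertex -1.564 0.818 3.153
endloop
endfacet
facet normal 0.850 -0.467 0.244
outer loop
vertex -1.506 -0.026 3.472
vertex -1.273 0.672 3.997
vertex -1.749 -0.013 4.343
endloop
endfacet
facet normal 0.331 -0.937 0.106
outer loop
vertex -1.506 -0.026 3.472
vertex -1.749 -0.013 4.343
vertex -2.336 -0.292 3.713
endloop
endfacet
facet normal 0.102 -0.823 -0.559
outer loop
vertex -1.506 -0.026 3.472
vertex -2.336 -0.292 3.713
vertex -2.221 0.221 2.978
endloop
endfacet
facet normal 0.478 -0.282 -0.832
outer loop
vertex -1.506 -0.026 3.472
vertex -2.221 0.221 2.978
vertex -1.564 0.818 3.153
endloop
endfacet
facet normal 0.940 -0.062 -0.335
outer loop
vertex -1.506 -0.026 3.472
vertex -1.564 0.818 3.153
vertex -1.273 0.672 3.997
endloop
endfacet
facet normal 0.629 -0.045 0.776
outer loop
vertex -1.749 -0.013 4.343
vertex -1.273 0.672 3.997
vertex -1.959 0.839 4.562
endloop
endfacet
facet normal -0.209 -0.807 0.552
outer loop
vertex -2.336 -0.292 3.713
vertex -1.749 -0.013 4.343
vertex -2.616 0.242 4.387
endloop
endfacet
facet normal -0.583 -0.621 -0.524
outer loop
vertex -2.221 0.221 2.978
vertex -2.336 -0.292 3.713
vertex -2.907 0.388 3.543
endloop
endfacet
facet normal 0.026 0.255 -0.967
outer loop
vertex -1.564 0.818 3.153
vertex -2.221 0.221 2.978
vertex -2.431 1.073 3.197
endloop
endfacet
facet normal 0.775 0.611 -0.162
outer loop
vertex -1.273 0.672 3.997
vertex -1.564 0.818 3.153
vertex -1.844 1.352 3.827
endloop
endfacet
facet normal -0.845 -0.086 0.527
outer loop
vertex 2.58 -3.531 2.293
vertex 2.8 -2.4 2.829
vertex 2.12 -3.123 1.622
endloop
endfacet
facet normal -0.173 -0.890 -0.422
outer loop
vertex 2.94 -3.04 1.111
vertex 2.58 -3.531 2.293
vertex 2.12 -3.123 1.622
endloop
endfacet
facet normal -0.845 -0.086 0.527
outer loop
vertex 2.12 -3.123 1.622
vertex 2.8 -2.4 2.829
vertex 2.34 -1.993 2.158
endloop
endfacet
facet normal -0.505 0.448 -0.738
outer loop
vertex 2.34 -1.993 2.158
vertex 2.94 -3.04 1.111
vertex 2.12 -3.123 1.622
endloop
endfacet
facet normal 0.505 -0.448 0.738
outer loop
vertex 2.58 -3.531 2.293
vertex 3.62 -2.317 2.318
vertex 2.8 -2.4 2.829
endloop
endfacet
facet normal -0.172 -0.890 -0.422
outer loop
vertex 3.4 -3.447 1.782
vertex 2.58 -3.531 2.293
vertex 2.94 -3.04 1.111
endloop
endfacet
facet normal 0.505 -0.448 0.737
outer loop
vertex 3.4 -3.447 1.782
vertex 3.62 -2.317 2.318
vertex 2.58 -3.531 2.293
endloop
endfacet
facet normal 0.173 0.890 0.422
outer loop
vertex 2.8 -2.4 2.829
vertex 3.62 -2.317 2.318
vertex 2.34 -1.993 2.158
endloop
endfacet
facet normal -0.505 0.448 -0.738
outer loop
vertex 3.16 -1.909 1.647
vertex 2.94 -3.04 1.111
vertex 2.34 -1.993 2.158
endloop
endfacet
facet normal 0.172 0.890 0.423
outer loop
vertex 2.34 -1.993 2.158
vertex 3.62 -2.317 2.318
vertex 3.16 -1.909 1.647
endloop
endfacet
facet normal 0.845 0.086 -0.528
outer loop
vertex 3.16 -1.909 1.647
vertex 3.4 -3.447 1.782
vertex 2.94 -3.04 1.111
endloop
endfacet
facet normal 0.845 0.086 -0.527
outer loop
vertex 3.62 -2.317 2.318
vertex 3.4 -3.447 1.782
vertex 3.16 -1.909 1.647
endloop
endfacet

endsolid


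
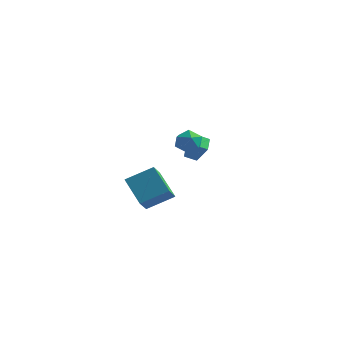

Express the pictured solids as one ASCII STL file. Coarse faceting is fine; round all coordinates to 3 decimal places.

solid 
facet normal -0.575 0.200 -0.793
outer loop
vertex -4.392 2.765 -4.311
vertex -4.686 3.66 -3.872
vertex -3.762 3.148 -4.671
endloop
endfacet
facet normal 0.283 -0.861 -0.422
outer loop
vertex -2.934 2.86 -3.528
vertex -4.392 2.765 -4.311
vertex -3.762 3.148 -4.671
endloop
endfacet
facet normal -0.575 0.200 -0.793
outer loop
vertex -3.762 3.148 -4.671
vertex -4.686 3.66 -3.872
vertex -4.057 4.044 -4.231
endloop
endfacet
facet normal 0.768 0.468 -0.438
outer loop
vertex -4.057 4.044 -4.231
vertex -2.934 2.86 -3.528
vertex -3.762 3.148 -4.671
endloop
endfacet
facet normal -0.768 -0.467 0.438
outer loop
vertex -4.392 2.765 -4.311
vertex -3.858 3.372 -2.729
vertex -4.686 3.66 -3.872
endloop
endfacet
facet normal 0.284 -0.860 -0.424
outer loop
vertex -3.563 2.476 -3.169
vertex -4.392 2.765 -4.311
vertex -2.934 2.86 -3.528
endloop
endfacet
facet normal -0.767 -0.468 0.439
outer loop
vertex -3.563 2.476 -3.169
vertex -3.858 3.372 -2.729
vertex -4.392 2.765 -4.311
endloop
endfacet
facet normal -0.284 0.861 0.423
outer loop
vertex -4.686 3.66 -3.872
vertex -3.858 3.372 -2.729
vertex -4.057 4.044 -4.231
endloop
endfacet
facet normal 0.767 0.467 -0.439
outer loop
vertex -3.228 3.755 -3.089
vertex -2.934 2.86 -3.528
vertex -4.057 4.044 -4.231
endloop
endfacet
facet normal -0.282 0.861 0.423
outer loop
vertex -4.057 4.044 -4.231
vertex -3.858 3.372 -2.729
vertex -3.228 3.755 -3.089
endloop
endfacet
facet normal 0.575 -0.200 0.793
outer loop
vertex -3.228 3.755 -3.089
vertex -3.563 2.476 -3.169
vertex -2.934 2.86 -3.528
endloop
endfacet
facet normal 0.575 -0.200 0.793
outer loop
vertex -3.858 3.372 -2.729
vertex -3.563 2.476 -3.169
vertex -3.228 3.755 -3.089
endloop
endfacet
facet normal -0.729 -0.497 -0.470
outer loop
vertex -3.133 -5.257 -4.533
vertex -4.48 -4.413 -3.335
vertex -3.265 -4.258 -5.385
endloop
endfacet
facet normal 0.677 -0.424 -0.602
outer loop
vertex -1.96 -3.367 -4.545
vertex -3.133 -5.257 -4.533
vertex -3.265 -4.258 -5.385
endloop
endfacet
facet normal -0.729 -0.498 -0.470
outer loop
vertex -3.265 -4.258 -5.385
vertex -4.48 -4.413 -3.335
vertex -4.612 -3.414 -4.188
endloop
endfacet
facet normal -0.100 0.756 -0.646
outer loop
vertex -4.612 -3.414 -4.188
vertex -1.96 -3.367 -4.545
vertex -3.265 -4.258 -5.385
endloop
endfacet
facet normal 0.101 -0.757 0.646
outer loop
vertex -3.133 -5.257 -4.533
vertex -3.175 -3.522 -2.495
vertex -4.48 -4.413 -3.335
endloop
endfacet
facet normal 0.677 -0.424 -0.601
outer loop
vertex -1.828 -4.366 -3.692
vertex -3.133 -5.257 -4.533
vertex -1.96 -3.367 -4.545
endloop
endfacet
facet normal 0.100 -0.757 0.646
outer loop
vertex -1.828 -4.366 -3.692
vertex -3.175 -3.522 -2.495
vertex -3.133 -5.257 -4.533
endloop
endfacet
facet normal -0.677 0.424 0.602
outer loop
vertex -4.48 -4.413 -3.335
vertex -3.175 -3.522 -2.495
vertex -4.612 -3.414 -4.188
endloop
endfacet
facet normal -0.100 0.757 -0.646
outer loop
vertex -3.307 -2.523 -3.347
vertex -1.96 -3.367 -4.545
vertex -4.612 -3.414 -4.188
endloop
endfacet
facet normal -0.677 0.424 0.602
outer loop
vertex -4.612 -3.414 -4.188
vertex -3.175 -3.522 -2.495
vertex -3.307 -2.523 -3.347
endloop
endfacet
facet normal 0.729 0.497 0.470
outer loop
vertex -3.307 -2.523 -3.347
vertex -1.828 -4.366 -3.692
vertex -1.96 -3.367 -4.545
endloop
endfacet
facet normal 0.729 0.497 0.470
outer loop
vertex -3.175 -3.522 -2.495
vertex -1.828 -4.366 -3.692
vertex -3.307 -2.523 -3.347
endloop
endfacet
facet normal -0.915 0.234 -0.327
outer loop
vertex -4.159 2.504 -3.258
vertex -4.434 1.658 -3.094
vertex -4.503 2.289 -2.45
endloop
endfacet
facet normal -0.594 0.803 -0.039
outer loop
vertex -4.159 2.504 -3.258
vertex -4.503 2.289 -2.45
vertex -3.776 2.824 -2.504
endloop
endfacet
facet normal 0.013 0.918 -0.396
outer loop
vertex -4.159 2.504 -3.258
vertex -3.776 2.824 -2.504
vertex -3.258 2.524 -3.182
endloop
endfacet
facet normal 0.067 0.419 -0.905
outer loop
vertex -4.159 2.504 -3.258
vertex -3.258 2.524 -3.182
vertex -3.665 1.803 -3.546
endloop
endfacet
facet normal -0.506 -0.003 -0.862
outer loop
vertex -4.159 2.504 -3.258
vertex -3.665 1.803 -3.546
vertex -4.434 1.658 -3.094
endloop
endfacet
facet normal -0.427 0.644 0.635
outer loop
vertex -3.776 2.824 -2.504
vertex -4.503 2.289 -2.45
vertex -3.815 2.177 -1.874
endloop
endfacet
facet normal -0.946 -0.276 0.169
outer loop
vertex -4.503 2.289 -2.45
vertex -4.434 1.658 -3.094
vertex -4.222 1.456 -2.238
endloop
endfacet
facet normal -0.284 -0.660 -0.695
outer loop
vertex -4.434 1.658 -3.094
vertex -3.665 1.803 -3.546
vertex -3.704 1.156 -2.916
endloop
endfacet
facet normal 0.644 0.023 -0.765
outer loop
vertex -3.665 1.803 -3.546
vertex -3.258 2.524 -3.182
vertex -2.977 1.691 -2.97
endloop
endfacet
facet normal 0.556 0.829 0.058
outer loop
vertex -3.258 2.524 -3.182
vertex -3.776 2.824 -2.504
vertex -3.046 2.322 -2.326
endloop
endfacet
facet normal -0.067 -0.419 0.905
outer loop
vertex -3.321 1.476 -2.162
vertex -3.815 2.177 -1.874
vertex -4.222 1.456 -2.238
endloop
endfacet
facet normal -0.013 -0.918 0.396
outer loop
vertex -3.321 1.476 -2.162
vertex -4.222 1.456 -2.238
vertex -3.704 1.156 -2.916
endloop
endfacet
facet normal 0.594 -0.803 0.039
outer loop
vertex -3.321 1.476 -2.162
vertex -3.704 1.156 -2.916
vertex -2.977 1.691 -2.97
endloop
endfacet
facet normal 0.915 -0.234 0.327
outer loop
vertex -3.321 1.476 -2.162
vertex -2.977 1.691 -2.97
vertex -3.046 2.322 -2.326
endloop
endfacet
facet normal 0.506 0.003 0.862
outer loop
vertex -3.321 1.476 -2.162
vertex -3.046 2.322 -2.326
vertex -3.815 2.177 -1.874
endloop
endfacet
facet normal -0.644 -0.023 0.765
outer loop
vertex -4.222 1.456 -2.238
vertex -3.815 2.177 -1.874
vertex -4.503 2.289 -2.45
endloop
endfacet
facet normal -0.556 -0.829 -0.058
outer loop
vertex -3.704 1.156 -2.916
vertex -4.222 1.456 -2.238
vertex -4.434 1.658 -3.094
endloop
endfacet
facet normal 0.427 -0.644 -0.635
outer loop
vertex -2.977 1.691 -2.97
vertex -3.704 1.156 -2.916
vertex -3.665 1.803 -3.546
endloop
endfacet
facet normal 0.946 0.276 -0.169
outer loop
vertex -3.046 2.322 -2.326
vertex -2.977 1.691 -2.97
vertex -3.258 2.524 -3.182
endloop
endfacet
facet normal 0.284 0.660 0.695
outer loop
vertex -3.815 2.177 -1.874
vertex -3.046 2.322 -2.326
vertex -3.776 2.824 -2.504
endloop
endfacet

endsolid


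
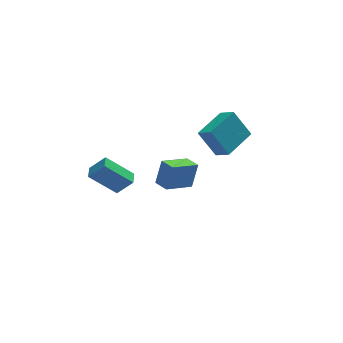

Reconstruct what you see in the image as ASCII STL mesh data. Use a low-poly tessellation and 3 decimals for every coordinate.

solid 
facet normal -0.879 -0.350 0.324
outer loop
vertex -0.651 -1.178 1.693
vertex -1.036 -0.28 1.617
vertex -1.077 -1.487 0.203
endloop
endfacet
facet normal 0.394 -0.916 0.077
outer loop
vertex 0.496 -0.86 -0.377
vertex -0.651 -1.178 1.693
vertex -1.077 -1.487 0.203
endloop
endfacet
facet normal -0.879 -0.350 0.324
outer loop
vertex -1.077 -1.487 0.203
vertex -1.036 -0.28 1.617
vertex -1.462 -0.589 0.127
endloop
endfacet
facet normal -0.270 -0.195 -0.943
outer loop
vertex -1.462 -0.589 0.127
vertex 0.496 -0.86 -0.377
vertex -1.077 -1.487 0.203
endloop
endfacet
facet normal 0.270 0.195 0.943
outer loop
vertex -0.651 -1.178 1.693
vertex 0.537 0.347 1.037
vertex -1.036 -0.28 1.617
endloop
endfacet
facet normal 0.394 -0.916 0.077
outer loop
vertex 0.922 -0.551 1.113
vertex -0.651 -1.178 1.693
vertex 0.496 -0.86 -0.377
endloop
endfacet
facet normal 0.270 0.195 0.943
outer loop
vertex 0.922 -0.551 1.113
vertex 0.537 0.347 1.037
vertex -0.651 -1.178 1.693
endloop
endfacet
facet normal -0.394 0.916 -0.077
outer loop
vertex -1.036 -0.28 1.617
vertex 0.537 0.347 1.037
vertex -1.462 -0.589 0.127
endloop
endfacet
facet normal -0.270 -0.195 -0.943
outer loop
vertex 0.111 0.038 -0.453
vertex 0.496 -0.86 -0.377
vertex -1.462 -0.589 0.127
endloop
endfacet
facet normal -0.394 0.916 -0.077
outer loop
vertex -1.462 -0.589 0.127
vertex 0.537 0.347 1.037
vertex 0.111 0.038 -0.453
endloop
endfacet
facet normal 0.879 0.350 -0.324
outer loop
vertex 0.111 0.038 -0.453
vertex 0.922 -0.551 1.113
vertex 0.496 -0.86 -0.377
endloop
endfacet
facet normal 0.879 0.350 -0.324
outer loop
vertex 0.537 0.347 1.037
vertex 0.922 -0.551 1.113
vertex 0.111 0.038 -0.453
endloop
endfacet
facet normal -0.717 0.167 0.677
outer loop
vertex -3.645 2.404 -0.383
vertex -3.402 3.237 -0.331
vertex -4.513 2.72 -1.381
endloop
endfacet
facet normal -0.280 -0.958 -0.060
outer loop
vertex -2.978 2.363 -2.829
vertex -3.645 2.404 -0.383
vertex -4.513 2.72 -1.381
endloop
endfacet
facet normal -0.717 0.168 0.676
outer loop
vertex -4.513 2.72 -1.381
vertex -3.402 3.237 -0.331
vertex -4.269 3.554 -1.329
endloop
endfacet
facet normal -0.638 0.232 -0.734
outer loop
vertex -4.269 3.554 -1.329
vertex -2.978 2.363 -2.829
vertex -4.513 2.72 -1.381
endloop
endfacet
facet normal 0.638 -0.232 0.734
outer loop
vertex -3.645 2.404 -0.383
vertex -1.867 2.88 -1.779
vertex -3.402 3.237 -0.331
endloop
endfacet
facet normal -0.281 -0.958 -0.060
outer loop
vertex -2.111 2.046 -1.831
vertex -3.645 2.404 -0.383
vertex -2.978 2.363 -2.829
endloop
endfacet
facet normal 0.638 -0.233 0.734
outer loop
vertex -2.111 2.046 -1.831
vertex -1.867 2.88 -1.779
vertex -3.645 2.404 -0.383
endloop
endfacet
facet normal 0.280 0.958 0.061
outer loop
vertex -3.402 3.237 -0.331
vertex -1.867 2.88 -1.779
vertex -4.269 3.554 -1.329
endloop
endfacet
facet normal -0.639 0.232 -0.734
outer loop
vertex -2.735 3.196 -2.777
vertex -2.978 2.363 -2.829
vertex -4.269 3.554 -1.329
endloop
endfacet
facet normal 0.280 0.958 0.060
outer loop
vertex -4.269 3.554 -1.329
vertex -1.867 2.88 -1.779
vertex -2.735 3.196 -2.777
endloop
endfacet
facet normal 0.717 -0.167 -0.676
outer loop
vertex -2.735 3.196 -2.777
vertex -2.111 2.046 -1.831
vertex -2.978 2.363 -2.829
endloop
endfacet
facet normal 0.717 -0.168 -0.677
outer loop
vertex -1.867 2.88 -1.779
vertex -2.111 2.046 -1.831
vertex -2.735 3.196 -2.777
endloop
endfacet
facet normal -0.759 -0.621 -0.195
outer loop
vertex 2.157 1.428 2.123
vertex 1.635 2.247 1.545
vertex 3.043 0.852 0.509
endloop
endfacet
facet normal 0.462 -0.724 0.512
outer loop
vertex 4.705 2.213 0.935
vertex 2.157 1.428 2.123
vertex 3.043 0.852 0.509
endloop
endfacet
facet normal -0.759 -0.621 -0.195
outer loop
vertex 3.043 0.852 0.509
vertex 1.635 2.247 1.545
vertex 2.521 1.671 -0.07
endloop
endfacet
facet normal 0.459 -0.299 -0.837
outer loop
vertex 2.521 1.671 -0.07
vertex 4.705 2.213 0.935
vertex 3.043 0.852 0.509
endloop
endfacet
facet normal -0.459 0.298 0.837
outer loop
vertex 2.157 1.428 2.123
vertex 3.297 3.608 1.971
vertex 1.635 2.247 1.545
endloop
endfacet
facet normal 0.462 -0.724 0.512
outer loop
vertex 3.819 2.789 2.55
vertex 2.157 1.428 2.123
vertex 4.705 2.213 0.935
endloop
endfacet
facet normal -0.459 0.299 0.837
outer loop
vertex 3.819 2.789 2.55
vertex 3.297 3.608 1.971
vertex 2.157 1.428 2.123
endloop
endfacet
facet normal -0.462 0.724 -0.512
outer loop
vertex 1.635 2.247 1.545
vertex 3.297 3.608 1.971
vertex 2.521 1.671 -0.07
endloop
endfacet
facet normal 0.459 -0.298 -0.837
outer loop
vertex 4.183 3.032 0.357
vertex 4.705 2.213 0.935
vertex 2.521 1.671 -0.07
endloop
endfacet
facet normal -0.462 0.724 -0.512
outer loop
vertex 2.521 1.671 -0.07
vertex 3.297 3.608 1.971
vertex 4.183 3.032 0.357
endloop
endfacet
facet normal 0.759 0.621 0.195
outer loop
vertex 4.183 3.032 0.357
vertex 3.819 2.789 2.55
vertex 4.705 2.213 0.935
endloop
endfacet
facet normal 0.759 0.621 0.195
outer loop
vertex 3.297 3.608 1.971
vertex 3.819 2.789 2.55
vertex 4.183 3.032 0.357
endloop
endfacet

endsolid


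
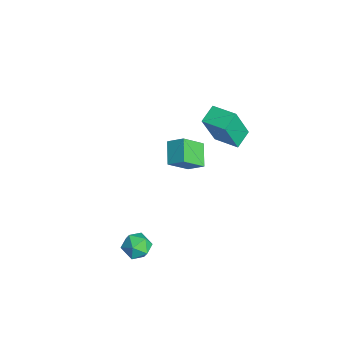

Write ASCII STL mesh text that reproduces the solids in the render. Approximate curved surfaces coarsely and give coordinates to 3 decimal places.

solid 
facet normal -0.847 0.224 0.482
outer loop
vertex -2.109 0.721 -2.902
vertex -2.415 1.791 -3.937
vertex -2.581 0.074 -3.43
endloop
endfacet
facet normal 0.202 -0.703 0.681
outer loop
vertex -1.505 -0.211 -4.043
vertex -2.109 0.721 -2.902
vertex -2.581 0.074 -3.43
endloop
endfacet
facet normal -0.847 0.224 0.482
outer loop
vertex -2.581 0.074 -3.43
vertex -2.415 1.791 -3.937
vertex -2.887 1.144 -4.466
endloop
endfacet
facet normal -0.492 -0.674 -0.551
outer loop
vertex -2.887 1.144 -4.466
vertex -1.505 -0.211 -4.043
vertex -2.581 0.074 -3.43
endloop
endfacet
facet normal 0.492 0.674 0.551
outer loop
vertex -2.109 0.721 -2.902
vertex -1.339 1.506 -4.55
vertex -2.415 1.791 -3.937
endloop
endfacet
facet normal 0.201 -0.704 0.681
outer loop
vertex -1.033 0.436 -3.514
vertex -2.109 0.721 -2.902
vertex -1.505 -0.211 -4.043
endloop
endfacet
facet normal 0.492 0.674 0.551
outer loop
vertex -1.033 0.436 -3.514
vertex -1.339 1.506 -4.55
vertex -2.109 0.721 -2.902
endloop
endfacet
facet normal -0.202 0.704 -0.681
outer loop
vertex -2.415 1.791 -3.937
vertex -1.339 1.506 -4.55
vertex -2.887 1.144 -4.466
endloop
endfacet
facet normal -0.492 -0.674 -0.551
outer loop
vertex -1.811 0.859 -5.078
vertex -1.505 -0.211 -4.043
vertex -2.887 1.144 -4.466
endloop
endfacet
facet normal -0.201 0.703 -0.682
outer loop
vertex -2.887 1.144 -4.466
vertex -1.339 1.506 -4.55
vertex -1.811 0.859 -5.078
endloop
endfacet
facet normal 0.847 -0.224 -0.482
outer loop
vertex -1.811 0.859 -5.078
vertex -1.033 0.436 -3.514
vertex -1.505 -0.211 -4.043
endloop
endfacet
facet normal 0.847 -0.224 -0.482
outer loop
vertex -1.339 1.506 -4.55
vertex -1.033 0.436 -3.514
vertex -1.811 0.859 -5.078
endloop
endfacet
facet normal -0.778 -0.616 -0.122
outer loop
vertex 0.675 0.733 1.295
vertex 0.081 1.415 1.644
vertex 0.406 1.435 -0.536
endloop
endfacet
facet normal 0.613 -0.703 -0.360
outer loop
vertex 1.379 2.205 -0.384
vertex 0.675 0.733 1.295
vertex 0.406 1.435 -0.536
endloop
endfacet
facet normal -0.779 -0.615 -0.122
outer loop
vertex 0.406 1.435 -0.536
vertex 0.081 1.415 1.644
vertex -0.188 2.118 -0.187
endloop
endfacet
facet normal -0.136 0.354 -0.925
outer loop
vertex -0.188 2.118 -0.187
vertex 1.379 2.205 -0.384
vertex 0.406 1.435 -0.536
endloop
endfacet
facet normal 0.136 -0.355 0.925
outer loop
vertex 0.675 0.733 1.295
vertex 1.054 2.185 1.796
vertex 0.081 1.415 1.644
endloop
endfacet
facet normal 0.612 -0.704 -0.360
outer loop
vertex 1.648 1.502 1.447
vertex 0.675 0.733 1.295
vertex 1.379 2.205 -0.384
endloop
endfacet
facet normal 0.136 -0.355 0.925
outer loop
vertex 1.648 1.502 1.447
vertex 1.054 2.185 1.796
vertex 0.675 0.733 1.295
endloop
endfacet
facet normal -0.613 0.703 0.360
outer loop
vertex 0.081 1.415 1.644
vertex 1.054 2.185 1.796
vertex -0.188 2.118 -0.187
endloop
endfacet
facet normal -0.136 0.355 -0.925
outer loop
vertex 0.785 2.887 -0.035
vertex 1.379 2.205 -0.384
vertex -0.188 2.118 -0.187
endloop
endfacet
facet normal -0.612 0.704 0.360
outer loop
vertex -0.188 2.118 -0.187
vertex 1.054 2.185 1.796
vertex 0.785 2.887 -0.035
endloop
endfacet
facet normal 0.779 0.616 0.122
outer loop
vertex 0.785 2.887 -0.035
vertex 1.648 1.502 1.447
vertex 1.379 2.205 -0.384
endloop
endfacet
facet normal 0.779 0.615 0.121
outer loop
vertex 1.054 2.185 1.796
vertex 1.648 1.502 1.447
vertex 0.785 2.887 -0.035
endloop
endfacet
facet normal -0.411 0.288 0.865
outer loop
vertex 3.375 -2.776 -3.178
vertex 3.64 -3.391 -2.847
vertex 4.05 -2.767 -2.86
endloop
endfacet
facet normal -0.232 0.853 0.468
outer loop
vertex 3.375 -2.776 -3.178
vertex 4.05 -2.767 -2.86
vertex 3.943 -2.434 -3.52
endloop
endfacet
facet normal -0.576 0.802 -0.155
outer loop
vertex 3.375 -2.776 -3.178
vertex 3.943 -2.434 -3.52
vertex 3.467 -2.852 -3.915
endloop
endfacet
facet normal -0.968 0.206 -0.142
outer loop
vertex 3.375 -2.776 -3.178
vertex 3.467 -2.852 -3.915
vertex 3.28 -3.443 -3.499
endloop
endfacet
facet normal -0.866 -0.111 0.487
outer loop
vertex 3.375 -2.776 -3.178
vertex 3.28 -3.443 -3.499
vertex 3.64 -3.391 -2.847
endloop
endfacet
facet normal 0.469 0.817 0.336
outer loop
vertex 3.943 -2.434 -3.52
vertex 4.05 -2.767 -2.86
vertex 4.56 -2.837 -3.401
endloop
endfacet
facet normal 0.179 -0.097 0.979
outer loop
vertex 4.05 -2.767 -2.86
vertex 3.64 -3.391 -2.847
vertex 4.373 -3.428 -2.985
endloop
endfacet
facet normal -0.557 -0.745 0.367
outer loop
vertex 3.64 -3.391 -2.847
vertex 3.28 -3.443 -3.499
vertex 3.897 -3.846 -3.38
endloop
endfacet
facet normal -0.723 -0.230 -0.652
outer loop
vertex 3.28 -3.443 -3.499
vertex 3.467 -2.852 -3.915
vertex 3.79 -3.513 -4.04
endloop
endfacet
facet normal -0.089 0.736 -0.671
outer loop
vertex 3.467 -2.852 -3.915
vertex 3.943 -2.434 -3.52
vertex 4.2 -2.889 -4.053
endloop
endfacet
facet normal 0.968 -0.206 0.142
outer loop
vertex 4.465 -3.504 -3.722
vertex 4.56 -2.837 -3.401
vertex 4.373 -3.428 -2.985
endloop
endfacet
facet normal 0.576 -0.802 0.155
outer loop
vertex 4.465 -3.504 -3.722
vertex 4.373 -3.428 -2.985
vertex 3.897 -3.846 -3.38
endloop
endfacet
facet normal 0.232 -0.853 -0.468
outer loop
vertex 4.465 -3.504 -3.722
vertex 3.897 -3.846 -3.38
vertex 3.79 -3.513 -4.04
endloop
endfacet
facet normal 0.411 -0.288 -0.865
outer loop
vertex 4.465 -3.504 -3.722
vertex 3.79 -3.513 -4.04
vertex 4.2 -2.889 -4.053
endloop
endfacet
facet normal 0.866 0.111 -0.487
outer loop
vertex 4.465 -3.504 -3.722
vertex 4.2 -2.889 -4.053
vertex 4.56 -2.837 -3.401
endloop
endfacet
facet normal 0.723 0.230 0.652
outer loop
vertex 4.373 -3.428 -2.985
vertex 4.56 -2.837 -3.401
vertex 4.05 -2.767 -2.86
endloop
endfacet
facet normal 0.089 -0.736 0.671
outer loop
vertex 3.897 -3.846 -3.38
vertex 4.373 -3.428 -2.985
vertex 3.64 -3.391 -2.847
endloop
endfacet
facet normal -0.469 -0.817 -0.336
outer loop
vertex 3.79 -3.513 -4.04
vertex 3.897 -3.846 -3.38
vertex 3.28 -3.443 -3.499
endloop
endfacet
facet normal -0.179 0.097 -0.979
outer loop
vertex 4.2 -2.889 -4.053
vertex 3.79 -3.513 -4.04
vertex 3.467 -2.852 -3.915
endloop
endfacet
facet normal 0.557 0.745 -0.367
outer loop
vertex 4.56 -2.837 -3.401
vertex 4.2 -2.889 -4.053
vertex 3.943 -2.434 -3.52
endloop
endfacet

endsolid


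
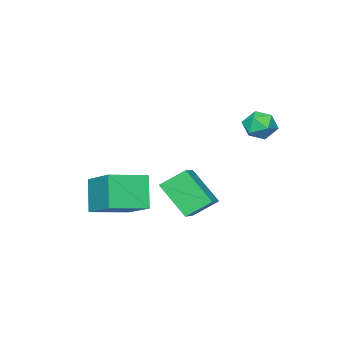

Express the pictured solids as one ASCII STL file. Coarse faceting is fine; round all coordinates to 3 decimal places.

solid 
facet normal -0.637 -0.662 0.395
outer loop
vertex -4.4 1.272 1.128
vertex -3.957 0.673 0.839
vertex -3.808 0.965 1.568
endloop
endfacet
facet normal -0.617 -0.064 0.785
outer loop
vertex -4.4 1.272 1.128
vertex -3.808 0.965 1.568
vertex -3.92 1.756 1.545
endloop
endfacet
facet normal -0.799 0.481 0.362
outer loop
vertex -4.4 1.272 1.128
vertex -3.92 1.756 1.545
vertex -4.138 1.953 0.802
endloop
endfacet
facet normal -0.932 0.220 -0.289
outer loop
vertex -4.4 1.272 1.128
vertex -4.138 1.953 0.802
vertex -4.161 1.284 0.366
endloop
endfacet
facet normal -0.832 -0.486 -0.269
outer loop
vertex -4.4 1.272 1.128
vertex -4.161 1.284 0.366
vertex -3.957 0.673 0.839
endloop
endfacet
facet normal 0.057 0.037 0.998
outer loop
vertex -3.92 1.756 1.545
vertex -3.808 0.965 1.568
vertex -3.179 1.456 1.514
endloop
endfacet
facet normal 0.024 -0.930 0.367
outer loop
vertex -3.808 0.965 1.568
vertex -3.957 0.673 0.839
vertex -3.202 0.787 1.078
endloop
endfacet
facet normal -0.291 -0.645 -0.707
outer loop
vertex -3.957 0.673 0.839
vertex -4.161 1.284 0.366
vertex -3.42 0.984 0.335
endloop
endfacet
facet normal -0.452 0.498 -0.740
outer loop
vertex -4.161 1.284 0.366
vertex -4.138 1.953 0.802
vertex -3.532 1.775 0.312
endloop
endfacet
facet normal -0.238 0.919 0.314
outer loop
vertex -4.138 1.953 0.802
vertex -3.92 1.756 1.545
vertex -3.383 2.067 1.041
endloop
endfacet
facet normal 0.932 -0.220 0.289
outer loop
vertex -2.94 1.468 0.752
vertex -3.179 1.456 1.514
vertex -3.202 0.787 1.078
endloop
endfacet
facet normal 0.799 -0.481 -0.362
outer loop
vertex -2.94 1.468 0.752
vertex -3.202 0.787 1.078
vertex -3.42 0.984 0.335
endloop
endfacet
facet normal 0.617 0.064 -0.785
outer loop
vertex -2.94 1.468 0.752
vertex -3.42 0.984 0.335
vertex -3.532 1.775 0.312
endloop
endfacet
facet normal 0.637 0.662 -0.395
outer loop
vertex -2.94 1.468 0.752
vertex -3.532 1.775 0.312
vertex -3.383 2.067 1.041
endloop
endfacet
facet normal 0.832 0.486 0.269
outer loop
vertex -2.94 1.468 0.752
vertex -3.383 2.067 1.041
vertex -3.179 1.456 1.514
endloop
endfacet
facet normal 0.452 -0.498 0.740
outer loop
vertex -3.202 0.787 1.078
vertex -3.179 1.456 1.514
vertex -3.808 0.965 1.568
endloop
endfacet
facet normal 0.238 -0.919 -0.314
outer loop
vertex -3.42 0.984 0.335
vertex -3.202 0.787 1.078
vertex -3.957 0.673 0.839
endloop
endfacet
facet normal -0.057 -0.037 -0.998
outer loop
vertex -3.532 1.775 0.312
vertex -3.42 0.984 0.335
vertex -4.161 1.284 0.366
endloop
endfacet
facet normal -0.024 0.930 -0.367
outer loop
vertex -3.383 2.067 1.041
vertex -3.532 1.775 0.312
vertex -4.138 1.953 0.802
endloop
endfacet
facet normal 0.291 0.645 0.707
outer loop
vertex -3.179 1.456 1.514
vertex -3.383 2.067 1.041
vertex -3.92 1.756 1.545
endloop
endfacet
facet normal -0.811 -0.449 -0.375
outer loop
vertex -1.446 -1.757 -2.726
vertex -2.236 -1.018 -1.902
vertex -1.58 -0.368 -4.102
endloop
endfacet
facet normal 0.581 -0.544 -0.606
outer loop
vertex -0.704 0.118 -3.698
vertex -1.446 -1.757 -2.726
vertex -1.58 -0.368 -4.102
endloop
endfacet
facet normal -0.811 -0.449 -0.375
outer loop
vertex -1.58 -0.368 -4.102
vertex -2.236 -1.018 -1.902
vertex -2.37 0.372 -3.278
endloop
endfacet
facet normal -0.069 0.708 -0.702
outer loop
vertex -2.37 0.372 -3.278
vertex -0.704 0.118 -3.698
vertex -1.58 -0.368 -4.102
endloop
endfacet
facet normal 0.069 -0.709 0.702
outer loop
vertex -1.446 -1.757 -2.726
vertex -1.36 -0.532 -1.498
vertex -2.236 -1.018 -1.902
endloop
endfacet
facet normal 0.581 -0.544 -0.606
outer loop
vertex -0.57 -1.272 -2.322
vertex -1.446 -1.757 -2.726
vertex -0.704 0.118 -3.698
endloop
endfacet
facet normal 0.069 -0.709 0.702
outer loop
vertex -0.57 -1.272 -2.322
vertex -1.36 -0.532 -1.498
vertex -1.446 -1.757 -2.726
endloop
endfacet
facet normal -0.581 0.544 0.606
outer loop
vertex -2.236 -1.018 -1.902
vertex -1.36 -0.532 -1.498
vertex -2.37 0.372 -3.278
endloop
endfacet
facet normal -0.069 0.709 -0.702
outer loop
vertex -1.494 0.857 -2.874
vertex -0.704 0.118 -3.698
vertex -2.37 0.372 -3.278
endloop
endfacet
facet normal -0.581 0.544 0.606
outer loop
vertex -2.37 0.372 -3.278
vertex -1.36 -0.532 -1.498
vertex -1.494 0.857 -2.874
endloop
endfacet
facet normal 0.811 0.449 0.375
outer loop
vertex -1.494 0.857 -2.874
vertex -0.57 -1.272 -2.322
vertex -0.704 0.118 -3.698
endloop
endfacet
facet normal 0.811 0.449 0.374
outer loop
vertex -1.36 -0.532 -1.498
vertex -0.57 -1.272 -2.322
vertex -1.494 0.857 -2.874
endloop
endfacet
facet normal -0.325 -0.380 0.866
outer loop
vertex 1.807 -1.687 -1.145
vertex 0.223 -1.036 -1.455
vertex 1.243 -3.549 -2.173
endloop
endfacet
facet normal 0.910 -0.374 0.179
outer loop
vertex 1.797 -2.904 -3.645
vertex 1.807 -1.687 -1.145
vertex 1.243 -3.549 -2.173
endloop
endfacet
facet normal -0.325 -0.380 0.866
outer loop
vertex 1.243 -3.549 -2.173
vertex 0.223 -1.036 -1.455
vertex -0.341 -2.898 -2.483
endloop
endfacet
facet normal -0.256 -0.846 -0.467
outer loop
vertex -0.341 -2.898 -2.483
vertex 1.797 -2.904 -3.645
vertex 1.243 -3.549 -2.173
endloop
endfacet
facet normal 0.256 0.846 0.467
outer loop
vertex 1.807 -1.687 -1.145
vertex 0.777 -0.391 -2.927
vertex 0.223 -1.036 -1.455
endloop
endfacet
facet normal 0.910 -0.374 0.179
outer loop
vertex 2.361 -1.042 -2.617
vertex 1.807 -1.687 -1.145
vertex 1.797 -2.904 -3.645
endloop
endfacet
facet normal 0.256 0.846 0.467
outer loop
vertex 2.361 -1.042 -2.617
vertex 0.777 -0.391 -2.927
vertex 1.807 -1.687 -1.145
endloop
endfacet
facet normal -0.910 0.374 -0.179
outer loop
vertex 0.223 -1.036 -1.455
vertex 0.777 -0.391 -2.927
vertex -0.341 -2.898 -2.483
endloop
endfacet
facet normal -0.256 -0.846 -0.467
outer loop
vertex 0.213 -2.253 -3.955
vertex 1.797 -2.904 -3.645
vertex -0.341 -2.898 -2.483
endloop
endfacet
facet normal -0.910 0.374 -0.179
outer loop
vertex -0.341 -2.898 -2.483
vertex 0.777 -0.391 -2.927
vertex 0.213 -2.253 -3.955
endloop
endfacet
facet normal 0.325 0.380 -0.866
outer loop
vertex 0.213 -2.253 -3.955
vertex 2.361 -1.042 -2.617
vertex 1.797 -2.904 -3.645
endloop
endfacet
facet normal 0.325 0.380 -0.866
outer loop
vertex 0.777 -0.391 -2.927
vertex 2.361 -1.042 -2.617
vertex 0.213 -2.253 -3.955
endloop
endfacet

endsolid


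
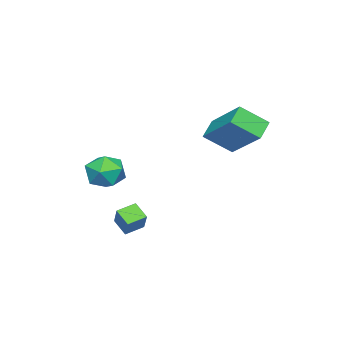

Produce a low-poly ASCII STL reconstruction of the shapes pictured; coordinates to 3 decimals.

solid 
facet normal -0.548 -0.413 -0.727
outer loop
vertex 3.145 -3.271 -4.267
vertex 2.465 -2.807 -4.018
vertex 3.377 -2.647 -4.796
endloop
endfacet
facet normal 0.790 -0.540 -0.290
outer loop
vertex 4.035 -2.153 -3.922
vertex 3.145 -3.271 -4.267
vertex 3.377 -2.647 -4.796
endloop
endfacet
facet normal -0.549 -0.412 -0.728
outer loop
vertex 3.377 -2.647 -4.796
vertex 2.465 -2.807 -4.018
vertex 2.697 -2.183 -4.546
endloop
endfacet
facet normal 0.273 0.735 -0.621
outer loop
vertex 2.697 -2.183 -4.546
vertex 4.035 -2.153 -3.922
vertex 3.377 -2.647 -4.796
endloop
endfacet
facet normal -0.274 -0.734 0.621
outer loop
vertex 3.145 -3.271 -4.267
vertex 3.123 -2.313 -3.144
vertex 2.465 -2.807 -4.018
endloop
endfacet
facet normal 0.790 -0.540 -0.290
outer loop
vertex 3.803 -2.777 -3.394
vertex 3.145 -3.271 -4.267
vertex 4.035 -2.153 -3.922
endloop
endfacet
facet normal -0.273 -0.735 0.621
outer loop
vertex 3.803 -2.777 -3.394
vertex 3.123 -2.313 -3.144
vertex 3.145 -3.271 -4.267
endloop
endfacet
facet normal -0.790 0.539 0.290
outer loop
vertex 2.465 -2.807 -4.018
vertex 3.123 -2.313 -3.144
vertex 2.697 -2.183 -4.546
endloop
endfacet
facet normal 0.273 0.734 -0.621
outer loop
vertex 3.355 -1.689 -3.673
vertex 4.035 -2.153 -3.922
vertex 2.697 -2.183 -4.546
endloop
endfacet
facet normal -0.790 0.540 0.290
outer loop
vertex 2.697 -2.183 -4.546
vertex 3.123 -2.313 -3.144
vertex 3.355 -1.689 -3.673
endloop
endfacet
facet normal 0.548 0.412 0.728
outer loop
vertex 3.355 -1.689 -3.673
vertex 3.803 -2.777 -3.394
vertex 4.035 -2.153 -3.922
endloop
endfacet
facet normal 0.549 0.412 0.727
outer loop
vertex 3.123 -2.313 -3.144
vertex 3.803 -2.777 -3.394
vertex 3.355 -1.689 -3.673
endloop
endfacet
facet normal -0.824 -0.025 0.566
outer loop
vertex -0.206 -0.692 0.532
vertex 0.604 0.915 1.78
vertex -0.833 0.3 -0.337
endloop
endfacet
facet normal -0.370 -0.733 -0.570
outer loop
vertex 0.016 0.325 -0.92
vertex -0.206 -0.692 0.532
vertex -0.833 0.3 -0.337
endloop
endfacet
facet normal -0.824 -0.025 0.566
outer loop
vertex -0.833 0.3 -0.337
vertex 0.604 0.915 1.78
vertex -0.023 1.906 0.912
endloop
endfacet
facet normal -0.429 0.679 -0.595
outer loop
vertex -0.023 1.906 0.912
vertex 0.016 0.325 -0.92
vertex -0.833 0.3 -0.337
endloop
endfacet
facet normal 0.429 -0.679 0.596
outer loop
vertex -0.206 -0.692 0.532
vertex 1.453 0.94 1.197
vertex 0.604 0.915 1.78
endloop
endfacet
facet normal -0.370 -0.733 -0.570
outer loop
vertex 0.643 -0.666 -0.052
vertex -0.206 -0.692 0.532
vertex 0.016 0.325 -0.92
endloop
endfacet
facet normal 0.430 -0.679 0.595
outer loop
vertex 0.643 -0.666 -0.052
vertex 1.453 0.94 1.197
vertex -0.206 -0.692 0.532
endloop
endfacet
facet normal 0.370 0.733 0.570
outer loop
vertex 0.604 0.915 1.78
vertex 1.453 0.94 1.197
vertex -0.023 1.906 0.912
endloop
endfacet
facet normal -0.430 0.679 -0.595
outer loop
vertex 0.826 1.932 0.328
vertex 0.016 0.325 -0.92
vertex -0.023 1.906 0.912
endloop
endfacet
facet normal 0.370 0.733 0.570
outer loop
vertex -0.023 1.906 0.912
vertex 1.453 0.94 1.197
vertex 0.826 1.932 0.328
endloop
endfacet
facet normal 0.824 0.025 -0.567
outer loop
vertex 0.826 1.932 0.328
vertex 0.643 -0.666 -0.052
vertex 0.016 0.325 -0.92
endloop
endfacet
facet normal 0.824 0.025 -0.566
outer loop
vertex 1.453 0.94 1.197
vertex 0.643 -0.666 -0.052
vertex 0.826 1.932 0.328
endloop
endfacet
facet normal -0.206 0.564 0.799
outer loop
vertex 2.987 -2.98 -1.439
vertex 2.215 -3.485 -1.282
vertex 3.027 -3.739 -0.893
endloop
endfacet
facet normal 0.497 0.524 0.692
outer loop
vertex 2.987 -2.98 -1.439
vertex 3.027 -3.739 -0.893
vertex 3.71 -3.57 -1.511
endloop
endfacet
facet normal 0.634 0.772 0.037
outer loop
vertex 2.987 -2.98 -1.439
vertex 3.71 -3.57 -1.511
vertex 3.319 -3.212 -2.282
endloop
endfacet
facet normal 0.015 0.966 -0.260
outer loop
vertex 2.987 -2.98 -1.439
vertex 3.319 -3.212 -2.282
vertex 2.396 -3.16 -2.141
endloop
endfacet
facet normal -0.505 0.837 0.210
outer loop
vertex 2.987 -2.98 -1.439
vertex 2.396 -3.16 -2.141
vertex 2.215 -3.485 -1.282
endloop
endfacet
facet normal 0.684 -0.165 0.711
outer loop
vertex 3.71 -3.57 -1.511
vertex 3.027 -3.739 -0.893
vertex 3.384 -4.44 -1.399
endloop
endfacet
facet normal -0.455 -0.101 0.885
outer loop
vertex 3.027 -3.739 -0.893
vertex 2.215 -3.485 -1.282
vertex 2.461 -4.388 -1.258
endloop
endfacet
facet normal -0.937 0.342 -0.068
outer loop
vertex 2.215 -3.485 -1.282
vertex 2.396 -3.16 -2.141
vertex 2.07 -4.03 -2.029
endloop
endfacet
facet normal -0.096 0.550 -0.830
outer loop
vertex 2.396 -3.16 -2.141
vertex 3.319 -3.212 -2.282
vertex 2.753 -3.861 -2.647
endloop
endfacet
facet normal 0.906 0.238 -0.349
outer loop
vertex 3.319 -3.212 -2.282
vertex 3.71 -3.57 -1.511
vertex 3.565 -4.115 -2.258
endloop
endfacet
facet normal -0.015 -0.966 0.260
outer loop
vertex 2.793 -4.62 -2.101
vertex 3.384 -4.44 -1.399
vertex 2.461 -4.388 -1.258
endloop
endfacet
facet normal -0.634 -0.772 -0.037
outer loop
vertex 2.793 -4.62 -2.101
vertex 2.461 -4.388 -1.258
vertex 2.07 -4.03 -2.029
endloop
endfacet
facet normal -0.497 -0.524 -0.692
outer loop
vertex 2.793 -4.62 -2.101
vertex 2.07 -4.03 -2.029
vertex 2.753 -3.861 -2.647
endloop
endfacet
facet normal 0.206 -0.564 -0.799
outer loop
vertex 2.793 -4.62 -2.101
vertex 2.753 -3.861 -2.647
vertex 3.565 -4.115 -2.258
endloop
endfacet
facet normal 0.505 -0.837 -0.210
outer loop
vertex 2.793 -4.62 -2.101
vertex 3.565 -4.115 -2.258
vertex 3.384 -4.44 -1.399
endloop
endfacet
facet normal 0.096 -0.550 0.830
outer loop
vertex 2.461 -4.388 -1.258
vertex 3.384 -4.44 -1.399
vertex 3.027 -3.739 -0.893
endloop
endfacet
facet normal -0.906 -0.238 0.349
outer loop
vertex 2.07 -4.03 -2.029
vertex 2.461 -4.388 -1.258
vertex 2.215 -3.485 -1.282
endloop
endfacet
facet normal -0.684 0.165 -0.711
outer loop
vertex 2.753 -3.861 -2.647
vertex 2.07 -4.03 -2.029
vertex 2.396 -3.16 -2.141
endloop
endfacet
facet normal 0.455 0.101 -0.885
outer loop
vertex 3.565 -4.115 -2.258
vertex 2.753 -3.861 -2.647
vertex 3.319 -3.212 -2.282
endloop
endfacet
facet normal 0.937 -0.342 0.068
outer loop
vertex 3.384 -4.44 -1.399
vertex 3.565 -4.115 -2.258
vertex 3.71 -3.57 -1.511
endloop
endfacet

endsolid


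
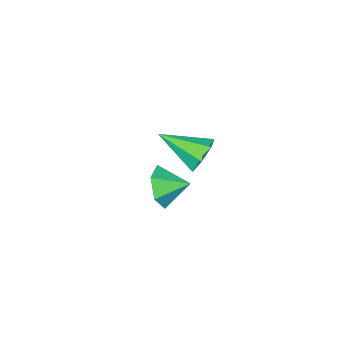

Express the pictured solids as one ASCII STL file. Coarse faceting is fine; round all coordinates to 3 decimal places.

solid 
facet normal -0.431 0.779 -0.455
outer loop
vertex -0.737 -3.206 -3.392
vertex -1.147 -2.954 -2.572
vertex -0.302 -2.689 -2.918
endloop
endfacet
facet normal 0.841 -0.285 -0.461
outer loop
vertex -0.737 -3.206 -3.392
vertex -0.302 -2.689 -2.918
vertex -0.233 -4.606 -1.608
endloop
endfacet
facet normal -0.431 0.779 -0.455
outer loop
vertex -0.302 -2.689 -2.918
vertex -1.147 -2.954 -2.572
vertex -0.504 -2.372 -2.184
endloop
endfacet
facet normal 0.967 0.167 0.194
outer loop
vertex -0.302 -2.689 -2.918
vertex -0.504 -2.372 -2.184
vertex -0.233 -4.606 -1.608
endloop
endfacet
facet normal -0.431 0.779 -0.455
outer loop
vertex -0.504 -2.372 -2.184
vertex -1.147 -2.954 -2.572
vertex -1.189 -2.493 -1.743
endloop
endfacet
facet normal 0.486 0.273 0.830
outer loop
vertex -0.504 -2.372 -2.184
vertex -1.189 -2.493 -1.743
vertex -0.233 -4.606 -1.608
endloop
endfacet
facet normal -0.431 0.779 -0.455
outer loop
vertex -1.189 -2.493 -1.743
vertex -1.147 -2.954 -2.572
vertex -1.842 -2.961 -1.926
endloop
endfacet
facet normal -0.239 -0.046 0.970
outer loop
vertex -1.189 -2.493 -1.743
vertex -1.842 -2.961 -1.926
vertex -0.233 -4.606 -1.608
endloop
endfacet
facet normal -0.431 0.779 -0.455
outer loop
vertex -1.842 -2.961 -1.926
vertex -1.147 -2.954 -2.572
vertex -1.972 -3.424 -2.596
endloop
endfacet
facet normal -0.663 -0.550 0.509
outer loop
vertex -1.842 -2.961 -1.926
vertex -1.972 -3.424 -2.596
vertex -0.233 -4.606 -1.608
endloop
endfacet
facet normal -0.431 0.780 -0.454
outer loop
vertex -1.972 -3.424 -2.596
vertex -1.147 -2.954 -2.572
vertex -1.48 -3.532 -3.248
endloop
endfacet
facet normal -0.466 -0.860 -0.209
outer loop
vertex -1.972 -3.424 -2.596
vertex -1.48 -3.532 -3.248
vertex -0.233 -4.606 -1.608
endloop
endfacet
facet normal -0.430 0.780 -0.455
outer loop
vertex -1.48 -3.532 -3.248
vertex -1.147 -2.954 -2.572
vertex -0.737 -3.206 -3.392
endloop
endfacet
facet normal 0.202 -0.742 -0.639
outer loop
vertex -1.48 -3.532 -3.248
vertex -0.737 -3.206 -3.392
vertex -0.233 -4.606 -1.608
endloop
endfacet
facet normal 0.514 -0.786 -0.343
outer loop
vertex 4.146 0.221 -0.44
vertex 3.798 -0.332 0.304
vertex 3.302 -0.283 -0.551
endloop
endfacet
facet normal -0.370 0.742 -0.559
outer loop
vertex 4.146 0.221 -0.44
vertex 3.302 -0.283 -0.551
vertex 3.182 0.612 0.716
endloop
endfacet
facet normal 0.514 -0.786 -0.343
outer loop
vertex 3.302 -0.283 -0.551
vertex 3.798 -0.332 0.304
vertex 2.954 -0.836 0.193
endloop
endfacet
facet normal -0.935 0.241 -0.259
outer loop
vertex 3.302 -0.283 -0.551
vertex 2.954 -0.836 0.193
vertex 3.182 0.612 0.716
endloop
endfacet
facet normal 0.514 -0.786 -0.343
outer loop
vertex 2.954 -0.836 0.193
vertex 3.798 -0.332 0.304
vertex 3.45 -0.884 1.048
endloop
endfacet
facet normal -0.865 -0.044 0.499
outer loop
vertex 2.954 -0.836 0.193
vertex 3.45 -0.884 1.048
vertex 3.182 0.612 0.716
endloop
endfacet
facet normal 0.513 -0.786 -0.343
outer loop
vertex 3.45 -0.884 1.048
vertex 3.798 -0.332 0.304
vertex 4.295 -0.381 1.159
endloop
endfacet
facet normal -0.228 0.172 0.958
outer loop
vertex 3.45 -0.884 1.048
vertex 4.295 -0.381 1.159
vertex 3.182 0.612 0.716
endloop
endfacet
facet normal 0.514 -0.786 -0.344
outer loop
vertex 4.295 -0.381 1.159
vertex 3.798 -0.332 0.304
vertex 4.643 0.172 0.415
endloop
endfacet
facet normal 0.338 0.673 0.658
outer loop
vertex 4.295 -0.381 1.159
vertex 4.643 0.172 0.415
vertex 3.182 0.612 0.716
endloop
endfacet
facet normal 0.514 -0.786 -0.344
outer loop
vertex 4.643 0.172 0.415
vertex 3.798 -0.332 0.304
vertex 4.146 0.221 -0.44
endloop
endfacet
facet normal 0.268 0.958 -0.101
outer loop
vertex 4.643 0.172 0.415
vertex 4.146 0.221 -0.44
vertex 3.182 0.612 0.716
endloop
endfacet

endsolid
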